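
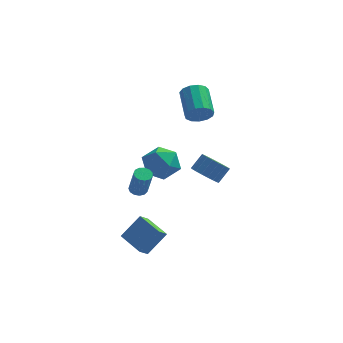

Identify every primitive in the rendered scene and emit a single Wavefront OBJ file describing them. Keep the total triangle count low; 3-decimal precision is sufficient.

v 0.536 2.301 2.123
v 1.004 2.649 1.491
v 0.713 4.447 2.266
v 0.244 4.099 2.897
v 0.546 2.642 1.333
v 0.255 4.441 2.108
v 0.084 2.528 1.426
v -0.207 4.326 2.201
v -0.234 2.341 1.741
v -0.525 4.139 2.516
v -0.308 2.141 2.176
v -0.599 3.94 2.951
v -0.114 1.992 2.594
v -0.405 3.791 3.369
v 0.286 1.941 2.863
v -0.005 3.74 3.638
v 0.766 2.004 2.896
v 0.474 3.803 3.671
v 1.172 2.162 2.684
v 0.881 3.96 3.459
v 1.376 2.363 2.294
v 1.085 4.162 3.069
v 1.314 2.545 1.849
v 1.022 4.343 2.624
v -2.924 -0.551 -2.225
v -2.401 -0.661 -2.355
v -2.093 -1.159 -0.706
v -2.616 -1.049 -0.575
v -2.408 -0.364 -2.264
v -2.1 -0.863 -0.615
v -2.579 -0.127 -2.161
v -2.271 -0.626 -0.512
v -2.859 -0.025 -2.078
v -2.551 -0.523 -0.429
v -3.16 -0.089 -2.041
v -2.852 -0.588 -0.392
v -3.386 -0.3 -2.063
v -3.078 -0.799 -0.414
v -3.465 -0.591 -2.136
v -3.157 -1.089 -0.487
v -3.373 -0.869 -2.237
v -3.065 -1.367 -0.588
v -3.138 -1.046 -2.334
v -2.83 -1.544 -0.685
v -2.835 -1.066 -2.397
v -2.527 -1.564 -0.748
v -2.56 -0.922 -2.405
v -2.252 -1.42 -0.756
v 0.834 0.2 -1.591
v 1.522 -0.41 -1.734
v 2.154 0.111 -0.912
v 1.466 0.72 -0.769
v 1.614 -0.104 -1.997
v 2.245 0.416 -1.175
v 1.551 0.262 -2.181
v 2.182 0.782 -1.359
v 1.346 0.615 -2.247
v 1.978 1.136 -1.425
v 1.04 0.886 -2.184
v 1.671 1.407 -1.362
v 0.693 1.022 -2.003
v 1.325 1.542 -1.181
v 0.374 0.994 -1.74
v 1.006 1.514 -0.918
v 0.146 0.809 -1.448
v 0.778 1.33 -0.626
v 0.055 0.504 -1.185
v 0.686 1.024 -0.363
v 0.118 0.138 -1.001
v 0.749 0.658 -0.179
v 0.322 -0.216 -0.935
v 0.954 0.305 -0.113
v 0.629 -0.487 -0.998
v 1.26 0.034 -0.176
v 0.975 -0.622 -1.179
v 1.607 -0.102 -0.357
v 1.294 -0.594 -1.442
v 1.926 -0.074 -0.62
v -2.103 2.282 -1.734
v -0.896 2.209 -1.415
v -2.364 0.351 -1.185
v -1.157 0.278 -0.866
v -1.941 0.981 -0.191
v -1.78 2.175 -0.53
v -1.48 0.385 -2.07
v -1.319 1.579 -2.409
v -0.511 1.037 -1.622
v -0.795 1.405 -0.461
v -2.465 1.155 -2.139
v -2.749 1.523 -0.978
v -2.345 -4.471 -4.757
v -2.777 -4.961 -4.168
v -3.394 -3.181 -4.452
v -3.826 -3.671 -3.863
v -1.294 -3.909 -3.517
v -1.726 -4.399 -2.928
v -2.343 -2.619 -3.212
v -2.775 -3.109 -2.623
f 2 1 5
f 2 5 3
f 3 5 6
f 3 6 4
f 5 1 7
f 5 7 6
f 6 7 8
f 6 8 4
f 7 1 9
f 7 9 8
f 8 9 10
f 8 10 4
f 9 1 11
f 9 11 10
f 10 11 12
f 10 12 4
f 11 1 13
f 11 13 12
f 12 13 14
f 12 14 4
f 13 1 15
f 13 15 14
f 14 15 16
f 14 16 4
f 15 1 17
f 15 17 16
f 16 17 18
f 16 18 4
f 17 1 19
f 17 19 18
f 18 19 20
f 18 20 4
f 19 1 21
f 19 21 20
f 20 21 22
f 20 22 4
f 21 1 23
f 21 23 22
f 22 23 24
f 22 24 4
f 23 1 2
f 23 2 24
f 24 2 3
f 24 3 4
f 26 25 29
f 26 29 27
f 27 29 30
f 27 30 28
f 29 25 31
f 29 31 30
f 30 31 32
f 30 32 28
f 31 25 33
f 31 33 32
f 32 33 34
f 32 34 28
f 33 25 35
f 33 35 34
f 34 35 36
f 34 36 28
f 35 25 37
f 35 37 36
f 36 37 38
f 36 38 28
f 37 25 39
f 37 39 38
f 38 39 40
f 38 40 28
f 39 25 41
f 39 41 40
f 40 41 42
f 40 42 28
f 41 25 43
f 41 43 42
f 42 43 44
f 42 44 28
f 43 25 45
f 43 45 44
f 44 45 46
f 44 46 28
f 45 25 47
f 45 47 46
f 46 47 48
f 46 48 28
f 47 25 26
f 47 26 48
f 48 26 27
f 48 27 28
f 50 49 53
f 50 53 51
f 51 53 54
f 51 54 52
f 53 49 55
f 53 55 54
f 54 55 56
f 54 56 52
f 55 49 57
f 55 57 56
f 56 57 58
f 56 58 52
f 57 49 59
f 57 59 58
f 58 59 60
f 58 60 52
f 59 49 61
f 59 61 60
f 60 61 62
f 60 62 52
f 61 49 63
f 61 63 62
f 62 63 64
f 62 64 52
f 63 49 65
f 63 65 64
f 64 65 66
f 64 66 52
f 65 49 67
f 65 67 66
f 66 67 68
f 66 68 52
f 67 49 69
f 67 69 68
f 68 69 70
f 68 70 52
f 69 49 71
f 69 71 70
f 70 71 72
f 70 72 52
f 71 49 73
f 71 73 72
f 72 73 74
f 72 74 52
f 73 49 75
f 73 75 74
f 74 75 76
f 74 76 52
f 75 49 77
f 75 77 76
f 76 77 78
f 76 78 52
f 77 49 50
f 77 50 78
f 78 50 51
f 78 51 52
f 79 90 84
f 79 84 80
f 79 80 86
f 79 86 89
f 79 89 90
f 80 84 88
f 84 90 83
f 90 89 81
f 89 86 85
f 86 80 87
f 82 88 83
f 82 83 81
f 82 81 85
f 82 85 87
f 82 87 88
f 83 88 84
f 81 83 90
f 85 81 89
f 87 85 86
f 88 87 80
f 92 94 91
f 95 92 91
f 91 94 93
f 93 95 91
f 92 98 94
f 96 92 95
f 96 98 92
f 94 98 93
f 97 95 93
f 93 98 97
f 97 96 95
f 98 96 97



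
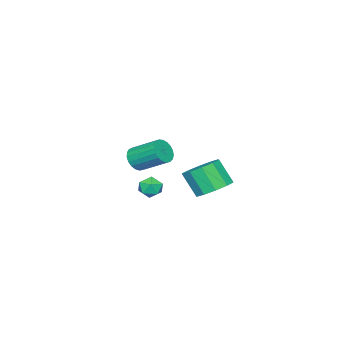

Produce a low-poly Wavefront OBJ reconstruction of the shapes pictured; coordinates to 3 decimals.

v 0.964 1.025 1.56
v 1.233 0.695 0.947
v -0.153 0.685 1.253
v 0.116 0.355 0.64
v 0.266 0.071 1.313
v 0.957 0.28 1.503
v 0.123 1.1 0.697
v 0.814 1.309 0.887
v 0.713 0.741 0.413
v 0.802 0.105 0.794
v 0.278 1.275 1.406
v 0.367 0.639 1.787
v -3.628 -3.246 0.435
v -2.843 -3.039 0.266
v -3.066 -1.386 1.256
v -3.852 -1.594 1.425
v -3.012 -2.902 -0.002
v -3.235 -1.249 0.989
v -3.288 -2.824 -0.194
v -3.511 -1.171 0.797
v -3.623 -2.819 -0.277
v -3.846 -1.166 0.714
v -3.959 -2.888 -0.237
v -4.182 -1.235 0.754
v -4.238 -3.019 -0.081
v -4.461 -1.367 0.909
v -4.411 -3.19 0.164
v -4.634 -1.537 1.155
v -4.449 -3.37 0.456
v -4.672 -1.717 1.447
v -4.345 -3.529 0.744
v -4.568 -1.876 1.735
v -4.117 -3.639 0.979
v -4.34 -1.986 1.97
v -3.805 -3.681 1.119
v -4.028 -2.028 2.11
v -3.462 -3.648 1.142
v -3.685 -1.995 2.133
v -3.148 -3.546 1.042
v -3.371 -1.893 2.033
v -2.917 -3.391 0.837
v -3.14 -1.739 1.828
v -2.809 -3.212 0.562
v -3.032 -1.559 1.553
v -0.115 4.22 1.707
v 0.967 4.318 1.796
v 0.937 3.417 3.142
v -0.145 3.32 3.053
v 0.683 4.829 2.132
v 0.654 3.928 3.478
v 0.095 5.107 2.305
v 0.065 4.206 3.651
v -0.574 5.047 2.25
v -0.604 4.146 3.596
v -1.067 4.671 1.987
v -1.097 3.77 3.333
v -1.197 4.123 1.618
v -1.227 3.222 2.964
v -0.914 3.612 1.282
v -0.943 2.711 2.628
v -0.325 3.334 1.109
v -0.355 2.433 2.455
v 0.344 3.394 1.164
v 0.314 2.493 2.51
v 0.837 3.77 1.427
v 0.807 2.869 2.773
f 1 12 6
f 1 6 2
f 1 2 8
f 1 8 11
f 1 11 12
f 2 6 10
f 6 12 5
f 12 11 3
f 11 8 7
f 8 2 9
f 4 10 5
f 4 5 3
f 4 3 7
f 4 7 9
f 4 9 10
f 5 10 6
f 3 5 12
f 7 3 11
f 9 7 8
f 10 9 2
f 14 13 17
f 14 17 15
f 15 17 18
f 15 18 16
f 17 13 19
f 17 19 18
f 18 19 20
f 18 20 16
f 19 13 21
f 19 21 20
f 20 21 22
f 20 22 16
f 21 13 23
f 21 23 22
f 22 23 24
f 22 24 16
f 23 13 25
f 23 25 24
f 24 25 26
f 24 26 16
f 25 13 27
f 25 27 26
f 26 27 28
f 26 28 16
f 27 13 29
f 27 29 28
f 28 29 30
f 28 30 16
f 29 13 31
f 29 31 30
f 30 31 32
f 30 32 16
f 31 13 33
f 31 33 32
f 32 33 34
f 32 34 16
f 33 13 35
f 33 35 34
f 34 35 36
f 34 36 16
f 35 13 37
f 35 37 36
f 36 37 38
f 36 38 16
f 37 13 39
f 37 39 38
f 38 39 40
f 38 40 16
f 39 13 41
f 39 41 40
f 40 41 42
f 40 42 16
f 41 13 43
f 41 43 42
f 42 43 44
f 42 44 16
f 43 13 14
f 43 14 44
f 44 14 15
f 44 15 16
f 46 45 49
f 46 49 47
f 47 49 50
f 47 50 48
f 49 45 51
f 49 51 50
f 50 51 52
f 50 52 48
f 51 45 53
f 51 53 52
f 52 53 54
f 52 54 48
f 53 45 55
f 53 55 54
f 54 55 56
f 54 56 48
f 55 45 57
f 55 57 56
f 56 57 58
f 56 58 48
f 57 45 59
f 57 59 58
f 58 59 60
f 58 60 48
f 59 45 61
f 59 61 60
f 60 61 62
f 60 62 48
f 61 45 63
f 61 63 62
f 62 63 64
f 62 64 48
f 63 45 65
f 63 65 64
f 64 65 66
f 64 66 48
f 65 45 46
f 65 46 66
f 66 46 47
f 66 47 48



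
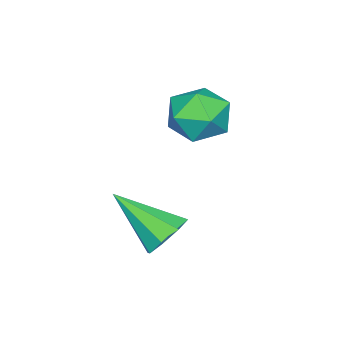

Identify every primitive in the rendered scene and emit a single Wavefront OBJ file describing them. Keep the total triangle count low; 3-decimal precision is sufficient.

v -2.124 -1.187 1.095
v -1.601 -0.71 1.929
v -0.759 -2.29 0.871
v -0.236 -1.813 1.705
v -1.13 -2.415 1.892
v -1.973 -1.733 2.031
v -0.387 -1.267 0.769
v -1.23 -0.585 0.908
v -0.528 -0.759 1.727
v -0.987 -1.469 2.421
v -1.373 -1.531 0.379
v -1.832 -2.241 1.073
v 1.87 -0.827 -1.711
v 2.68 -0.948 -1.941
v 1.97 -2.553 -0.449
v 2.624 -0.568 -1.416
v 2.127 -0.339 -1.064
v 1.48 -0.396 -1.09
v 1.061 -0.706 -1.481
v 1.116 -1.086 -2.005
v 1.613 -1.315 -2.358
v 2.261 -1.258 -2.331
f 1 12 6
f 1 6 2
f 1 2 8
f 1 8 11
f 1 11 12
f 2 6 10
f 6 12 5
f 12 11 3
f 11 8 7
f 8 2 9
f 4 10 5
f 4 5 3
f 4 3 7
f 4 7 9
f 4 9 10
f 5 10 6
f 3 5 12
f 7 3 11
f 9 7 8
f 10 9 2
f 14 13 16
f 14 16 15
f 16 13 17
f 16 17 15
f 17 13 18
f 17 18 15
f 18 13 19
f 18 19 15
f 19 13 20
f 19 20 15
f 20 13 21
f 20 21 15
f 21 13 22
f 21 22 15
f 22 13 14
f 22 14 15



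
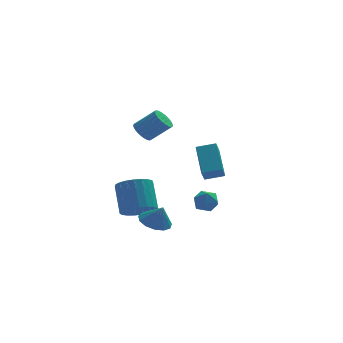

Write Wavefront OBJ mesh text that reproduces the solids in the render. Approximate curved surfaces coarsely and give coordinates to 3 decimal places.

v 1.148 -1.466 -2.078
v 1.554 -2.03 -2.32
v 0.326 -2.23 -1.68
v 0.732 -2.794 -1.922
v 0.964 -2.392 -1.351
v 1.472 -1.919 -1.597
v 0.408 -2.341 -2.403
v 0.916 -1.868 -2.649
v 1.097 -2.57 -2.521
v 1.441 -2.602 -1.871
v 0.439 -1.658 -2.129
v 0.783 -1.69 -1.479
v -1.602 -2.085 -3.236
v -0.759 -2.036 -3.515
v -1.238 -2.375 -2.184
v -0.879 -1.579 -3.347
v -1.228 -1.282 -3.144
v -1.697 -1.241 -2.97
v -2.135 -1.467 -2.88
v -2.405 -1.89 -2.903
v -2.419 -2.374 -3.032
v -2.174 -2.767 -3.226
v -1.748 -2.943 -3.422
v -1.275 -2.846 -3.56
v -0.906 -2.508 -3.594
v 1.612 2.157 -2.326
v 1.374 1.732 -1.678
v 1.614 3.946 -1.151
v 1.377 3.521 -0.503
v 2.663 1.979 -2.057
v 2.426 1.554 -1.409
v 2.666 3.768 -0.882
v 2.428 3.343 -0.234
v -1.862 1.823 -4.243
v -1.194 2.43 -4.695
v -1.289 3.643 -3.21
v -1.958 3.037 -2.757
v -1.559 2.579 -4.84
v -1.654 3.792 -3.355
v -1.977 2.597 -4.882
v -2.072 3.81 -3.397
v -2.374 2.481 -4.813
v -2.469 3.695 -3.328
v -2.684 2.252 -4.645
v -2.779 3.465 -3.16
v -2.851 1.948 -4.408
v -2.946 3.162 -2.923
v -2.847 1.623 -4.142
v -2.942 2.837 -2.657
v -2.673 1.333 -3.894
v -2.768 2.546 -2.409
v -2.359 1.127 -3.705
v -2.454 2.34 -2.22
v -1.959 1.042 -3.61
v -2.054 2.255 -2.125
v -1.542 1.092 -3.624
v -1.638 2.305 -2.139
v -1.181 1.268 -3.745
v -1.276 2.481 -2.26
v -0.937 1.54 -3.952
v -1.032 2.754 -2.467
v -0.854 1.862 -4.209
v -0.949 3.075 -2.724
v -0.944 2.176 -4.472
v -1.04 3.39 -2.987
v -1.942 -0.147 2.152
v -1.522 -0.295 1.652
v -0.478 -0.561 2.608
v -0.898 -0.413 3.108
v -1.48 -0.022 1.683
v -0.437 -0.287 2.639
v -1.519 0.231 1.795
v -0.475 -0.035 2.751
v -1.631 0.417 1.969
v -0.587 0.151 2.925
v -1.796 0.506 2.175
v -0.752 0.241 3.131
v -1.987 0.483 2.376
v -0.943 0.217 3.332
v -2.17 0.35 2.539
v -1.126 0.084 3.495
v -2.313 0.131 2.635
v -1.27 -0.135 3.591
v -2.393 -0.136 2.648
v -1.349 -0.401 3.603
v -2.394 -0.404 2.574
v -1.35 -0.67 3.53
v -2.317 -0.629 2.428
v -1.273 -0.894 3.384
v -2.175 -0.77 2.234
v -1.132 -1.035 3.19
v -1.993 -0.803 2.026
v -0.95 -1.069 2.982
v -1.802 -0.723 1.84
v -0.759 -0.989 2.795
v -1.635 -0.543 1.707
v -0.592 -0.809 2.663
f 1 12 6
f 1 6 2
f 1 2 8
f 1 8 11
f 1 11 12
f 2 6 10
f 6 12 5
f 12 11 3
f 11 8 7
f 8 2 9
f 4 10 5
f 4 5 3
f 4 3 7
f 4 7 9
f 4 9 10
f 5 10 6
f 3 5 12
f 7 3 11
f 9 7 8
f 10 9 2
f 14 13 16
f 14 16 15
f 16 13 17
f 16 17 15
f 17 13 18
f 17 18 15
f 18 13 19
f 18 19 15
f 19 13 20
f 19 20 15
f 20 13 21
f 20 21 15
f 21 13 22
f 21 22 15
f 22 13 23
f 22 23 15
f 23 13 24
f 23 24 15
f 24 13 25
f 24 25 15
f 25 13 14
f 25 14 15
f 27 29 26
f 30 27 26
f 26 29 28
f 28 30 26
f 27 33 29
f 31 27 30
f 31 33 27
f 29 33 28
f 32 30 28
f 28 33 32
f 32 31 30
f 33 31 32
f 35 34 38
f 35 38 36
f 36 38 39
f 36 39 37
f 38 34 40
f 38 40 39
f 39 40 41
f 39 41 37
f 40 34 42
f 40 42 41
f 41 42 43
f 41 43 37
f 42 34 44
f 42 44 43
f 43 44 45
f 43 45 37
f 44 34 46
f 44 46 45
f 45 46 47
f 45 47 37
f 46 34 48
f 46 48 47
f 47 48 49
f 47 49 37
f 48 34 50
f 48 50 49
f 49 50 51
f 49 51 37
f 50 34 52
f 50 52 51
f 51 52 53
f 51 53 37
f 52 34 54
f 52 54 53
f 53 54 55
f 53 55 37
f 54 34 56
f 54 56 55
f 55 56 57
f 55 57 37
f 56 34 58
f 56 58 57
f 57 58 59
f 57 59 37
f 58 34 60
f 58 60 59
f 59 60 61
f 59 61 37
f 60 34 62
f 60 62 61
f 61 62 63
f 61 63 37
f 62 34 64
f 62 64 63
f 63 64 65
f 63 65 37
f 64 34 35
f 64 35 65
f 65 35 36
f 65 36 37
f 67 66 70
f 67 70 68
f 68 70 71
f 68 71 69
f 70 66 72
f 70 72 71
f 71 72 73
f 71 73 69
f 72 66 74
f 72 74 73
f 73 74 75
f 73 75 69
f 74 66 76
f 74 76 75
f 75 76 77
f 75 77 69
f 76 66 78
f 76 78 77
f 77 78 79
f 77 79 69
f 78 66 80
f 78 80 79
f 79 80 81
f 79 81 69
f 80 66 82
f 80 82 81
f 81 82 83
f 81 83 69
f 82 66 84
f 82 84 83
f 83 84 85
f 83 85 69
f 84 66 86
f 84 86 85
f 85 86 87
f 85 87 69
f 86 66 88
f 86 88 87
f 87 88 89
f 87 89 69
f 88 66 90
f 88 90 89
f 89 90 91
f 89 91 69
f 90 66 92
f 90 92 91
f 91 92 93
f 91 93 69
f 92 66 94
f 92 94 93
f 93 94 95
f 93 95 69
f 94 66 96
f 94 96 95
f 95 96 97
f 95 97 69
f 96 66 67
f 96 67 97
f 97 67 68
f 97 68 69



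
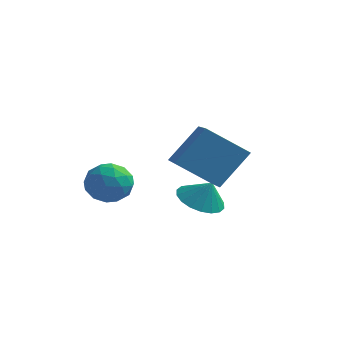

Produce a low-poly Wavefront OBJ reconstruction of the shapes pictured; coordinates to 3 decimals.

v -0.743 2.105 -1.412
v 0.072 1.981 -1.843
v -0.277 2.095 -0.528
v 0.041 2.393 -1.822
v -0.145 2.748 -1.719
v -0.45 2.976 -1.556
v -0.813 3.031 -1.365
v -1.162 2.903 -1.183
v -1.428 2.617 -1.046
v -1.558 2.229 -0.982
v -1.527 1.817 -1.003
v -1.34 1.462 -1.106
v -1.035 1.234 -1.269
v -0.673 1.179 -1.46
v -0.324 1.307 -1.642
v -0.058 1.593 -1.779
v 1.083 -0.043 0.262
v -0.295 -0.646 1.339
v 0.119 1.297 -0.22
v -1.259 0.694 0.857
v 1.739 0.926 1.643
v 0.361 0.323 2.72
v 0.775 2.266 1.161
v -0.603 1.663 2.238
v -3.211 0.73 -0.079
v -2.727 0.457 -0.819
v -3.533 -0.697 0.239
v -3.049 -0.97 -0.501
v -2.612 -0.607 0.228
v -2.413 0.275 0.032
v -3.847 -0.515 -0.612
v -3.648 0.367 -0.808
v -3.121 -0.313 -1.149
v -2.357 -0.37 -0.629
v -3.903 0.13 0.049
v -3.139 0.073 0.569
v -2.941 0.719 -0.477
v -3.319 -0.959 -0.103
v -3.062 -0.745 0.326
v -2.778 -0.906 -0.109
v -2.756 0.612 0.024
v -2.472 0.451 -0.411
v -2.404 -0.174 0.204
v -3.788 -0.691 -0.169
v -3.504 -0.852 -0.604
v -3.482 0.666 -0.471
v -3.198 0.505 -0.906
v -3.856 -0.066 -0.784
v -2.888 0.106 -1.105
v -3.077 -0.733 -0.919
v -3.546 -0.466 -0.984
v -3.429 0.053 -1.099
v -2.439 0.072 -0.8
v -2.628 -0.767 -0.613
v -2.371 -0.553 -0.184
v -2.254 -0.034 -0.3
v -2.67 -0.38 -0.994
v -3.632 0.527 0.033
v -3.821 -0.312 0.22
v -4.006 -0.206 -0.28
v -3.889 0.313 -0.396
v -3.183 0.493 0.339
v -3.372 -0.346 0.525
v -2.831 -0.293 0.519
v -2.714 0.226 0.404
v -3.59 0.14 0.414
f 2 1 4
f 2 4 3
f 4 1 5
f 4 5 3
f 5 1 6
f 5 6 3
f 6 1 7
f 6 7 3
f 7 1 8
f 7 8 3
f 8 1 9
f 8 9 3
f 9 1 10
f 9 10 3
f 10 1 11
f 10 11 3
f 11 1 12
f 11 12 3
f 12 1 13
f 12 13 3
f 13 1 14
f 13 14 3
f 14 1 15
f 14 15 3
f 15 1 16
f 15 16 3
f 16 1 2
f 16 2 3
f 18 20 17
f 21 18 17
f 17 20 19
f 19 21 17
f 18 24 20
f 22 18 21
f 22 24 18
f 20 24 19
f 23 21 19
f 19 24 23
f 23 22 21
f 24 22 23
f 25 62 41
f 62 36 65
f 41 65 30
f 62 65 41
f 25 41 37
f 41 30 42
f 37 42 26
f 41 42 37
f 25 37 46
f 37 26 47
f 46 47 32
f 37 47 46
f 25 46 58
f 46 32 61
f 58 61 35
f 46 61 58
f 25 58 62
f 58 35 66
f 62 66 36
f 58 66 62
f 26 42 53
f 42 30 56
f 53 56 34
f 42 56 53
f 30 65 43
f 65 36 64
f 43 64 29
f 65 64 43
f 36 66 63
f 66 35 59
f 63 59 27
f 66 59 63
f 35 61 60
f 61 32 48
f 60 48 31
f 61 48 60
f 32 47 52
f 47 26 49
f 52 49 33
f 47 49 52
f 28 54 40
f 54 34 55
f 40 55 29
f 54 55 40
f 28 40 38
f 40 29 39
f 38 39 27
f 40 39 38
f 28 38 45
f 38 27 44
f 45 44 31
f 38 44 45
f 28 45 50
f 45 31 51
f 50 51 33
f 45 51 50
f 28 50 54
f 50 33 57
f 54 57 34
f 50 57 54
f 29 55 43
f 55 34 56
f 43 56 30
f 55 56 43
f 27 39 63
f 39 29 64
f 63 64 36
f 39 64 63
f 31 44 60
f 44 27 59
f 60 59 35
f 44 59 60
f 33 51 52
f 51 31 48
f 52 48 32
f 51 48 52
f 34 57 53
f 57 33 49
f 53 49 26
f 57 49 53



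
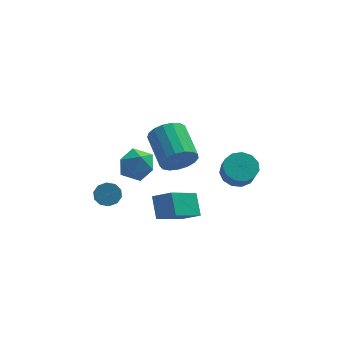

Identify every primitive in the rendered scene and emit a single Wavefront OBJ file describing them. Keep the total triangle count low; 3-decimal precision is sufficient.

v 3.779 2.156 -2.988
v 4.622 2.005 -3.188
v 4.725 1.393 -2.292
v 3.881 1.544 -2.092
v 4.616 2.414 -2.908
v 4.719 1.802 -2.012
v 4.344 2.741 -2.653
v 4.447 2.129 -1.757
v 3.892 2.883 -2.505
v 3.995 2.27 -1.609
v 3.405 2.793 -2.51
v 3.507 2.181 -1.614
v 3.036 2.502 -2.667
v 3.138 1.889 -1.771
v 2.903 2.1 -2.926
v 3.005 1.488 -2.03
v 3.048 1.717 -3.205
v 3.15 1.104 -2.309
v 3.425 1.473 -3.414
v 3.527 0.86 -2.518
v 3.914 1.445 -3.489
v 4.017 0.833 -2.593
v 4.361 1.644 -3.405
v 4.463 1.032 -2.509
v 1.054 2.91 -2.606
v 1.698 2.791 -1.877
v 1.21 4.631 -1.145
v 0.566 4.75 -1.874
v 1.95 2.993 -2.217
v 1.462 4.833 -1.485
v 1.996 3.176 -2.646
v 1.508 5.016 -1.915
v 1.827 3.298 -3.066
v 1.339 5.138 -2.335
v 1.481 3.331 -3.381
v 0.993 5.172 -2.649
v 1.037 3.268 -3.518
v 0.549 5.108 -2.786
v 0.597 3.122 -3.446
v 0.108 4.963 -2.714
v 0.261 2.928 -3.182
v -0.227 4.769 -2.45
v 0.108 2.73 -2.785
v -0.381 4.571 -2.053
v 0.171 2.573 -2.348
v -0.317 4.413 -1.616
v 0.436 2.493 -1.97
v -0.052 4.333 -1.238
v 0.843 2.508 -1.737
v 0.355 4.349 -1.005
v 1.299 2.616 -1.704
v 0.811 4.456 -0.972
v 0.61 -0.965 -3.39
v 0.473 -0.031 -2.511
v -0.261 -0.6 -3.914
v -0.398 0.334 -3.035
v 1.878 0.346 -4.585
v 1.741 1.28 -3.706
v 1.007 0.711 -5.109
v 0.87 1.645 -4.23
v -0.983 -0.466 0.53
v -0.435 -1.03 1.057
v -1.905 -1.65 0.223
v -1.357 -2.214 0.75
v -1.876 -1.538 1.162
v -1.307 -0.806 1.352
v -1.033 -1.874 -0.072
v -0.464 -1.142 0.118
v -0.466 -1.899 0.685
v -0.987 -1.692 1.448
v -1.353 -0.988 -0.168
v -1.874 -0.781 0.595
v -2.516 -0.94 -1.723
v -2.17 -0.59 -1.314
v -2.157 -1.591 -0.469
v -2.504 -1.94 -0.877
v -2.552 -0.528 -1.234
v -2.539 -1.528 -0.389
v -2.921 -0.623 -1.341
v -2.908 -1.623 -0.496
v -3.135 -0.839 -1.594
v -3.122 -1.84 -0.749
v -3.113 -1.094 -1.896
v -3.1 -2.094 -1.051
v -2.863 -1.289 -2.131
v -2.85 -2.29 -1.286
v -2.481 -1.352 -2.211
v -2.468 -2.352 -1.366
v -2.112 -1.257 -2.104
v -2.099 -2.257 -1.259
v -1.898 -1.04 -1.851
v -1.885 -2.041 -1.006
v -1.92 -0.786 -1.549
v -1.907 -1.786 -0.704
f 2 1 5
f 2 5 3
f 3 5 6
f 3 6 4
f 5 1 7
f 5 7 6
f 6 7 8
f 6 8 4
f 7 1 9
f 7 9 8
f 8 9 10
f 8 10 4
f 9 1 11
f 9 11 10
f 10 11 12
f 10 12 4
f 11 1 13
f 11 13 12
f 12 13 14
f 12 14 4
f 13 1 15
f 13 15 14
f 14 15 16
f 14 16 4
f 15 1 17
f 15 17 16
f 16 17 18
f 16 18 4
f 17 1 19
f 17 19 18
f 18 19 20
f 18 20 4
f 19 1 21
f 19 21 20
f 20 21 22
f 20 22 4
f 21 1 23
f 21 23 22
f 22 23 24
f 22 24 4
f 23 1 2
f 23 2 24
f 24 2 3
f 24 3 4
f 26 25 29
f 26 29 27
f 27 29 30
f 27 30 28
f 29 25 31
f 29 31 30
f 30 31 32
f 30 32 28
f 31 25 33
f 31 33 32
f 32 33 34
f 32 34 28
f 33 25 35
f 33 35 34
f 34 35 36
f 34 36 28
f 35 25 37
f 35 37 36
f 36 37 38
f 36 38 28
f 37 25 39
f 37 39 38
f 38 39 40
f 38 40 28
f 39 25 41
f 39 41 40
f 40 41 42
f 40 42 28
f 41 25 43
f 41 43 42
f 42 43 44
f 42 44 28
f 43 25 45
f 43 45 44
f 44 45 46
f 44 46 28
f 45 25 47
f 45 47 46
f 46 47 48
f 46 48 28
f 47 25 49
f 47 49 48
f 48 49 50
f 48 50 28
f 49 25 51
f 49 51 50
f 50 51 52
f 50 52 28
f 51 25 26
f 51 26 52
f 52 26 27
f 52 27 28
f 54 56 53
f 57 54 53
f 53 56 55
f 55 57 53
f 54 60 56
f 58 54 57
f 58 60 54
f 56 60 55
f 59 57 55
f 55 60 59
f 59 58 57
f 60 58 59
f 61 72 66
f 61 66 62
f 61 62 68
f 61 68 71
f 61 71 72
f 62 66 70
f 66 72 65
f 72 71 63
f 71 68 67
f 68 62 69
f 64 70 65
f 64 65 63
f 64 63 67
f 64 67 69
f 64 69 70
f 65 70 66
f 63 65 72
f 67 63 71
f 69 67 68
f 70 69 62
f 74 73 77
f 74 77 75
f 75 77 78
f 75 78 76
f 77 73 79
f 77 79 78
f 78 79 80
f 78 80 76
f 79 73 81
f 79 81 80
f 80 81 82
f 80 82 76
f 81 73 83
f 81 83 82
f 82 83 84
f 82 84 76
f 83 73 85
f 83 85 84
f 84 85 86
f 84 86 76
f 85 73 87
f 85 87 86
f 86 87 88
f 86 88 76
f 87 73 89
f 87 89 88
f 88 89 90
f 88 90 76
f 89 73 91
f 89 91 90
f 90 91 92
f 90 92 76
f 91 73 93
f 91 93 92
f 92 93 94
f 92 94 76
f 93 73 74
f 93 74 94
f 94 74 75
f 94 75 76



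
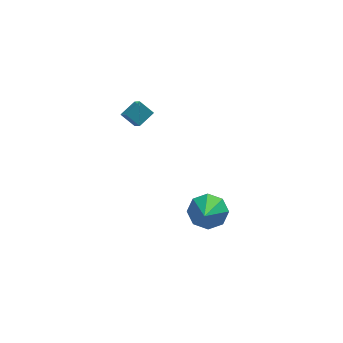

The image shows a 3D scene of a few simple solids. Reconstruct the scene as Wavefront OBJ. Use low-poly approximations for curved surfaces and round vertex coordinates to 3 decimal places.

v 3.613 -3.19 -2.558
v 4.302 -2.906 -1.985
v 3.287 -4.57 -1.482
v 3.664 -2.62 -1.812
v 2.997 -2.669 -2.075
v 2.69 -3.022 -2.622
v 2.923 -3.474 -3.131
v 3.561 -3.759 -3.304
v 4.228 -3.711 -3.041
v 4.535 -3.358 -2.494
v 0.538 -1.696 2.516
v 0.705 -2.361 3.115
v -0.046 -1.351 3.061
v 0.121 -2.016 3.66
v 1.199 -1.184 2.9
v 1.366 -1.849 3.499
v 0.615 -0.839 3.445
v 0.782 -1.504 4.044
f 2 1 4
f 2 4 3
f 4 1 5
f 4 5 3
f 5 1 6
f 5 6 3
f 6 1 7
f 6 7 3
f 7 1 8
f 7 8 3
f 8 1 9
f 8 9 3
f 9 1 10
f 9 10 3
f 10 1 2
f 10 2 3
f 12 14 11
f 15 12 11
f 11 14 13
f 13 15 11
f 12 18 14
f 16 12 15
f 16 18 12
f 14 18 13
f 17 15 13
f 13 18 17
f 17 16 15
f 18 16 17



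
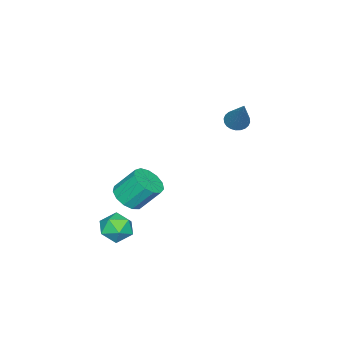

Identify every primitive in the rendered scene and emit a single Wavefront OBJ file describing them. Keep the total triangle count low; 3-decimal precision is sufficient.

v -3.029 -0.703 2.637
v -2.732 -0.346 2.274
v -2.011 0.203 4.363
v -2.919 -0.219 2.318
v -3.123 -0.167 2.41
v -3.313 -0.195 2.537
v -3.459 -0.301 2.679
v -3.54 -0.469 2.815
v -3.544 -0.672 2.924
v -3.469 -0.879 2.989
v -3.327 -1.06 3
v -3.14 -1.187 2.956
v -2.936 -1.24 2.863
v -2.746 -1.211 2.736
v -2.599 -1.105 2.594
v -2.518 -0.938 2.458
v -2.515 -0.735 2.35
v -2.59 -0.527 2.285
v 1.662 -3.295 -2.198
v 2.317 -2.797 -2.456
v 2.543 -4.363 -2.024
v 3.198 -3.865 -2.282
v 2.812 -3.712 -1.526
v 2.268 -3.052 -1.634
v 2.592 -4.108 -2.846
v 2.048 -3.448 -2.954
v 2.892 -3.299 -2.857
v 3.028 -3.055 -2.041
v 1.832 -4.105 -2.439
v 1.968 -3.861 -1.623
v 1.155 -3.785 -1.066
v 1.711 -3.21 -1.322
v 1.342 -2.34 -0.17
v 0.785 -2.915 0.086
v 1.301 -3.103 -1.534
v 0.932 -2.233 -0.382
v 0.845 -3.213 -1.597
v 0.476 -2.343 -0.446
v 0.487 -3.504 -1.492
v 0.118 -2.634 -0.34
v 0.341 -3.885 -1.251
v -0.028 -3.014 -0.1
v 0.454 -4.234 -0.952
v 0.084 -3.363 0.2
v 0.788 -4.44 -0.688
v 0.419 -3.57 0.463
v 1.239 -4.439 -0.545
v 0.87 -3.568 0.607
v 1.663 -4.23 -0.567
v 1.294 -3.359 0.585
v 1.926 -3.88 -0.747
v 1.557 -3.009 0.405
v 1.944 -3.5 -1.029
v 1.574 -2.629 0.123
f 2 1 4
f 2 4 3
f 4 1 5
f 4 5 3
f 5 1 6
f 5 6 3
f 6 1 7
f 6 7 3
f 7 1 8
f 7 8 3
f 8 1 9
f 8 9 3
f 9 1 10
f 9 10 3
f 10 1 11
f 10 11 3
f 11 1 12
f 11 12 3
f 12 1 13
f 12 13 3
f 13 1 14
f 13 14 3
f 14 1 15
f 14 15 3
f 15 1 16
f 15 16 3
f 16 1 17
f 16 17 3
f 17 1 18
f 17 18 3
f 18 1 2
f 18 2 3
f 19 30 24
f 19 24 20
f 19 20 26
f 19 26 29
f 19 29 30
f 20 24 28
f 24 30 23
f 30 29 21
f 29 26 25
f 26 20 27
f 22 28 23
f 22 23 21
f 22 21 25
f 22 25 27
f 22 27 28
f 23 28 24
f 21 23 30
f 25 21 29
f 27 25 26
f 28 27 20
f 32 31 35
f 32 35 33
f 33 35 36
f 33 36 34
f 35 31 37
f 35 37 36
f 36 37 38
f 36 38 34
f 37 31 39
f 37 39 38
f 38 39 40
f 38 40 34
f 39 31 41
f 39 41 40
f 40 41 42
f 40 42 34
f 41 31 43
f 41 43 42
f 42 43 44
f 42 44 34
f 43 31 45
f 43 45 44
f 44 45 46
f 44 46 34
f 45 31 47
f 45 47 46
f 46 47 48
f 46 48 34
f 47 31 49
f 47 49 48
f 48 49 50
f 48 50 34
f 49 31 51
f 49 51 50
f 50 51 52
f 50 52 34
f 51 31 53
f 51 53 52
f 52 53 54
f 52 54 34
f 53 31 32
f 53 32 54
f 54 32 33
f 54 33 34



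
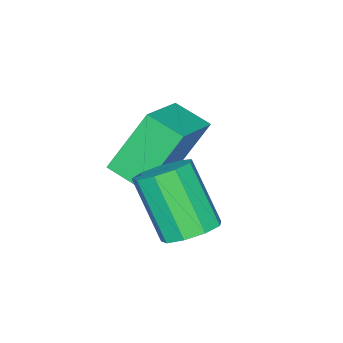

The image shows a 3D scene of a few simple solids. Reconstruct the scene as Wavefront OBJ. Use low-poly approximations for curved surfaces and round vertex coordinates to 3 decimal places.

v 1.539 0.356 1.391
v 0.895 0.752 2.629
v 1.438 1.105 1.099
v 0.794 1.501 2.337
v 2.746 0.719 1.903
v 2.102 1.115 3.141
v 2.645 1.468 1.611
v 2.001 1.864 2.849
v 2.963 2.85 1.387
v 3.515 2.758 1.395
v 3.37 1.978 2.56
v 2.817 2.07 2.553
v 3.432 3.074 1.596
v 3.287 2.293 2.761
v 3.129 3.285 1.699
v 2.984 2.504 2.864
v 2.749 3.292 1.657
v 2.603 2.512 2.822
v 2.468 3.093 1.488
v 2.323 2.313 2.654
v 2.419 2.78 1.273
v 2.274 2 2.438
v 2.624 2.5 1.111
v 2.479 1.72 2.276
v 2.988 2.384 1.078
v 2.842 1.603 2.243
v 3.34 2.486 1.19
v 3.194 1.705 2.356
f 2 4 1
f 5 2 1
f 1 4 3
f 3 5 1
f 2 8 4
f 6 2 5
f 6 8 2
f 4 8 3
f 7 5 3
f 3 8 7
f 7 6 5
f 8 6 7
f 10 9 13
f 10 13 11
f 11 13 14
f 11 14 12
f 13 9 15
f 13 15 14
f 14 15 16
f 14 16 12
f 15 9 17
f 15 17 16
f 16 17 18
f 16 18 12
f 17 9 19
f 17 19 18
f 18 19 20
f 18 20 12
f 19 9 21
f 19 21 20
f 20 21 22
f 20 22 12
f 21 9 23
f 21 23 22
f 22 23 24
f 22 24 12
f 23 9 25
f 23 25 24
f 24 25 26
f 24 26 12
f 25 9 27
f 25 27 26
f 26 27 28
f 26 28 12
f 27 9 10
f 27 10 28
f 28 10 11
f 28 11 12



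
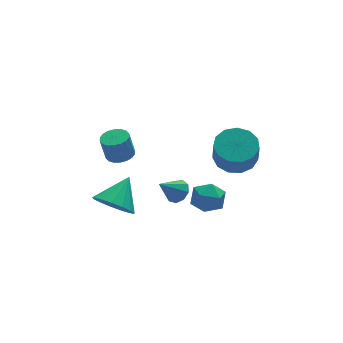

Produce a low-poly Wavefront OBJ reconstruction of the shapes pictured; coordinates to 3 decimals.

v 2.186 -1.672 -0.214
v 3.213 -1.714 -0.06
v 3.002 -2.269 1.207
v 1.974 -2.228 1.054
v 3.038 -1.191 0.139
v 2.826 -1.747 1.407
v 2.591 -0.822 0.226
v 2.38 -1.377 1.494
v 2.016 -0.722 0.174
v 1.805 -1.278 1.442
v 1.495 -0.925 -0.002
v 1.283 -1.48 1.266
v 1.193 -1.364 -0.244
v 0.981 -1.919 1.023
v 1.206 -1.902 -0.478
v 0.995 -2.457 0.79
v 1.53 -2.366 -0.627
v 1.319 -2.922 0.641
v 2.063 -2.611 -0.645
v 1.851 -3.166 0.622
v 2.634 -2.557 -0.527
v 2.423 -3.112 0.741
v 3.063 -2.223 -0.309
v 2.852 -2.778 0.959
v 0.869 -1.79 -1.776
v 1.332 -2.567 -1.788
v -0.352 -2.513 -2.132
v 0.111 -3.29 -2.144
v -0.036 -2.863 -1.361
v 0.719 -2.416 -1.14
v 0.261 -2.664 -2.78
v 1.016 -2.217 -2.559
v 0.956 -3.107 -2.408
v 0.773 -3.23 -1.531
v 0.207 -1.85 -2.389
v 0.024 -1.973 -1.512
v -3.445 -1.984 1.872
v -2.909 -2.348 1.998
v -3.139 -2.28 3.174
v -3.675 -1.916 3.048
v -2.804 -2.074 2.003
v -3.034 -2.006 3.178
v -2.826 -1.782 1.982
v -3.056 -1.714 3.157
v -2.971 -1.53 1.939
v -3.201 -1.462 3.114
v -3.209 -1.368 1.883
v -3.439 -1.3 3.058
v -3.494 -1.328 1.824
v -3.725 -1.26 3
v -3.77 -1.418 1.776
v -4 -1.35 2.952
v -3.981 -1.62 1.746
v -4.211 -1.552 2.922
v -4.086 -1.894 1.742
v -4.316 -1.826 2.917
v -4.064 -2.186 1.763
v -4.294 -2.118 2.938
v -3.919 -2.438 1.806
v -4.149 -2.37 2.981
v -3.681 -2.6 1.862
v -3.911 -2.532 3.037
v -3.395 -2.64 1.92
v -3.626 -2.572 3.096
v -3.12 -2.55 1.968
v -3.35 -2.482 3.144
v -0.57 -1.506 -1.992
v -0.234 -2.018 -1.746
v -1.53 -1.674 -1.028
v -0.101 -1.636 -1.547
v -0.187 -1.193 -1.555
v -0.452 -0.896 -1.768
v -0.773 -0.885 -2.086
v -0.999 -1.164 -2.359
v -1.024 -1.604 -2.461
v -0.837 -1.997 -2.343
v -0.525 -2.161 -2.061
v -3.199 -0.235 -3.182
v -2.745 0.244 -4.024
v -2.101 0.595 -2.118
v -3.12 0.565 -3.888
v -3.513 0.703 -3.59
v -3.834 0.626 -3.199
v -4.01 0.352 -2.804
v -4 -0.057 -2.495
v -3.806 -0.507 -2.344
v -3.474 -0.894 -2.385
v -3.078 -1.13 -2.609
v -2.71 -1.162 -2.964
v -2.455 -0.981 -3.369
v -2.369 -0.629 -3.731
v -2.474 -0.187 -3.968
f 2 1 5
f 2 5 3
f 3 5 6
f 3 6 4
f 5 1 7
f 5 7 6
f 6 7 8
f 6 8 4
f 7 1 9
f 7 9 8
f 8 9 10
f 8 10 4
f 9 1 11
f 9 11 10
f 10 11 12
f 10 12 4
f 11 1 13
f 11 13 12
f 12 13 14
f 12 14 4
f 13 1 15
f 13 15 14
f 14 15 16
f 14 16 4
f 15 1 17
f 15 17 16
f 16 17 18
f 16 18 4
f 17 1 19
f 17 19 18
f 18 19 20
f 18 20 4
f 19 1 21
f 19 21 20
f 20 21 22
f 20 22 4
f 21 1 23
f 21 23 22
f 22 23 24
f 22 24 4
f 23 1 2
f 23 2 24
f 24 2 3
f 24 3 4
f 25 36 30
f 25 30 26
f 25 26 32
f 25 32 35
f 25 35 36
f 26 30 34
f 30 36 29
f 36 35 27
f 35 32 31
f 32 26 33
f 28 34 29
f 28 29 27
f 28 27 31
f 28 31 33
f 28 33 34
f 29 34 30
f 27 29 36
f 31 27 35
f 33 31 32
f 34 33 26
f 38 37 41
f 38 41 39
f 39 41 42
f 39 42 40
f 41 37 43
f 41 43 42
f 42 43 44
f 42 44 40
f 43 37 45
f 43 45 44
f 44 45 46
f 44 46 40
f 45 37 47
f 45 47 46
f 46 47 48
f 46 48 40
f 47 37 49
f 47 49 48
f 48 49 50
f 48 50 40
f 49 37 51
f 49 51 50
f 50 51 52
f 50 52 40
f 51 37 53
f 51 53 52
f 52 53 54
f 52 54 40
f 53 37 55
f 53 55 54
f 54 55 56
f 54 56 40
f 55 37 57
f 55 57 56
f 56 57 58
f 56 58 40
f 57 37 59
f 57 59 58
f 58 59 60
f 58 60 40
f 59 37 61
f 59 61 60
f 60 61 62
f 60 62 40
f 61 37 63
f 61 63 62
f 62 63 64
f 62 64 40
f 63 37 65
f 63 65 64
f 64 65 66
f 64 66 40
f 65 37 38
f 65 38 66
f 66 38 39
f 66 39 40
f 68 67 70
f 68 70 69
f 70 67 71
f 70 71 69
f 71 67 72
f 71 72 69
f 72 67 73
f 72 73 69
f 73 67 74
f 73 74 69
f 74 67 75
f 74 75 69
f 75 67 76
f 75 76 69
f 76 67 77
f 76 77 69
f 77 67 68
f 77 68 69
f 79 78 81
f 79 81 80
f 81 78 82
f 81 82 80
f 82 78 83
f 82 83 80
f 83 78 84
f 83 84 80
f 84 78 85
f 84 85 80
f 85 78 86
f 85 86 80
f 86 78 87
f 86 87 80
f 87 78 88
f 87 88 80
f 88 78 89
f 88 89 80
f 89 78 90
f 89 90 80
f 90 78 91
f 90 91 80
f 91 78 92
f 91 92 80
f 92 78 79
f 92 79 80



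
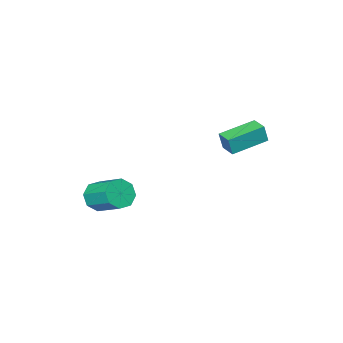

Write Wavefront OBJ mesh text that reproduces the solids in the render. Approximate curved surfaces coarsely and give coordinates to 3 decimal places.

v -3.533 1.928 0.718
v -3.324 1.865 1.643
v -3.306 2.779 0.725
v -3.097 2.715 1.65
v -1.783 1.465 0.29
v -1.574 1.401 1.215
v -1.556 2.315 0.297
v -1.347 2.252 1.222
v 3.119 -1.336 -2.165
v 3.491 -0.971 -2.811
v 3.453 0.501 -2.001
v 3.081 0.136 -1.355
v 2.858 -0.961 -2.858
v 2.819 0.51 -2.048
v 2.377 -1.171 -2.499
v 2.339 0.3 -1.689
v 2.332 -1.478 -1.944
v 2.293 -0.006 -1.135
v 2.747 -1.701 -1.519
v 2.709 -0.229 -0.709
v 3.381 -1.71 -1.472
v 3.342 -0.239 -0.662
v 3.861 -1.5 -1.831
v 3.823 -0.029 -1.021
v 3.907 -1.194 -2.385
v 3.868 0.278 -1.576
f 2 4 1
f 5 2 1
f 1 4 3
f 3 5 1
f 2 8 4
f 6 2 5
f 6 8 2
f 4 8 3
f 7 5 3
f 3 8 7
f 7 6 5
f 8 6 7
f 10 9 13
f 10 13 11
f 11 13 14
f 11 14 12
f 13 9 15
f 13 15 14
f 14 15 16
f 14 16 12
f 15 9 17
f 15 17 16
f 16 17 18
f 16 18 12
f 17 9 19
f 17 19 18
f 18 19 20
f 18 20 12
f 19 9 21
f 19 21 20
f 20 21 22
f 20 22 12
f 21 9 23
f 21 23 22
f 22 23 24
f 22 24 12
f 23 9 25
f 23 25 24
f 24 25 26
f 24 26 12
f 25 9 10
f 25 10 26
f 26 10 11
f 26 11 12



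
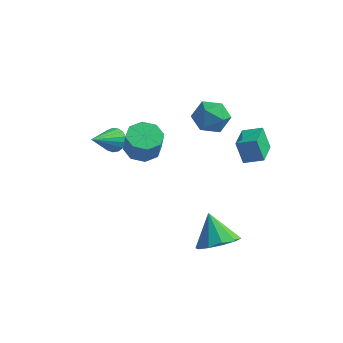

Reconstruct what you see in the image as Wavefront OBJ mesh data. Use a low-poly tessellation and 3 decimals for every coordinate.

v 0.798 1.638 1.563
v 1.595 1.175 1.401
v 0.045 0.325 1.619
v 0.842 -0.138 1.457
v 0.715 0.303 2.272
v 1.18 1.114 2.238
v 0.46 0.386 0.782
v 0.925 1.197 0.748
v 1.386 0.401 0.918
v 1.543 0.349 1.839
v 0.097 1.151 1.181
v 0.254 1.099 2.102
v -1.212 -2.025 0.904
v -0.793 -2.696 0.653
v -0.549 -2.967 1.786
v -0.968 -2.295 2.036
v -0.424 -2.181 0.696
v -0.179 -2.452 1.829
v -0.516 -1.574 0.861
v -0.272 -1.845 1.994
v -1.016 -1.232 1.051
v -0.772 -1.502 2.184
v -1.631 -1.353 1.154
v -1.387 -1.624 2.287
v -2.001 -1.868 1.111
v -1.756 -2.139 2.244
v -1.908 -2.475 0.946
v -1.664 -2.746 2.079
v -1.408 -2.818 0.756
v -1.164 -3.088 1.889
v -3.211 -0.606 -0.381
v -2.825 -0.98 -0.729
v -3.649 -1.974 0.601
v -2.644 -0.876 -0.504
v -2.593 -0.71 -0.252
v -2.684 -0.521 -0.029
v -2.896 -0.351 0.114
v -3.18 -0.24 0.142
v -3.471 -0.212 0.051
v -3.703 -0.275 -0.139
v -3.822 -0.414 -0.385
v -3.801 -0.596 -0.63
v -3.645 -0.781 -0.818
v -3.39 -0.926 -0.906
v -3.094 -0.998 -0.874
v 2.586 -2.664 -3.776
v 3.413 -2.8 -3.195
v 1.834 -1.976 -2.544
v 3.464 -2.239 -3.478
v 3.179 -1.841 -3.875
v 2.668 -1.756 -4.234
v 2.126 -2.019 -4.418
v 1.759 -2.528 -4.357
v 1.708 -3.09 -4.075
v 1.993 -3.488 -3.678
v 2.504 -3.572 -3.319
v 3.047 -3.31 -3.135
v 2.521 0.292 -0.73
v 2.092 0.433 0.35
v 2.299 1.659 -0.996
v 1.87 1.8 0.083
v 3.41 0.5 -0.403
v 2.981 0.641 0.676
v 3.188 1.867 -0.67
v 2.759 2.008 0.41
f 1 12 6
f 1 6 2
f 1 2 8
f 1 8 11
f 1 11 12
f 2 6 10
f 6 12 5
f 12 11 3
f 11 8 7
f 8 2 9
f 4 10 5
f 4 5 3
f 4 3 7
f 4 7 9
f 4 9 10
f 5 10 6
f 3 5 12
f 7 3 11
f 9 7 8
f 10 9 2
f 14 13 17
f 14 17 15
f 15 17 18
f 15 18 16
f 17 13 19
f 17 19 18
f 18 19 20
f 18 20 16
f 19 13 21
f 19 21 20
f 20 21 22
f 20 22 16
f 21 13 23
f 21 23 22
f 22 23 24
f 22 24 16
f 23 13 25
f 23 25 24
f 24 25 26
f 24 26 16
f 25 13 27
f 25 27 26
f 26 27 28
f 26 28 16
f 27 13 29
f 27 29 28
f 28 29 30
f 28 30 16
f 29 13 14
f 29 14 30
f 30 14 15
f 30 15 16
f 32 31 34
f 32 34 33
f 34 31 35
f 34 35 33
f 35 31 36
f 35 36 33
f 36 31 37
f 36 37 33
f 37 31 38
f 37 38 33
f 38 31 39
f 38 39 33
f 39 31 40
f 39 40 33
f 40 31 41
f 40 41 33
f 41 31 42
f 41 42 33
f 42 31 43
f 42 43 33
f 43 31 44
f 43 44 33
f 44 31 45
f 44 45 33
f 45 31 32
f 45 32 33
f 47 46 49
f 47 49 48
f 49 46 50
f 49 50 48
f 50 46 51
f 50 51 48
f 51 46 52
f 51 52 48
f 52 46 53
f 52 53 48
f 53 46 54
f 53 54 48
f 54 46 55
f 54 55 48
f 55 46 56
f 55 56 48
f 56 46 57
f 56 57 48
f 57 46 47
f 57 47 48
f 59 61 58
f 62 59 58
f 58 61 60
f 60 62 58
f 59 65 61
f 63 59 62
f 63 65 59
f 61 65 60
f 64 62 60
f 60 65 64
f 64 63 62
f 65 63 64



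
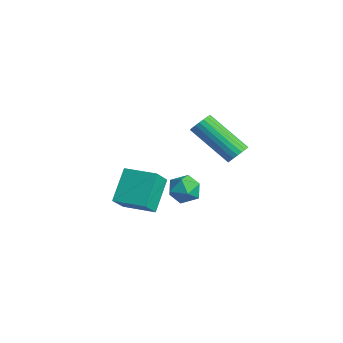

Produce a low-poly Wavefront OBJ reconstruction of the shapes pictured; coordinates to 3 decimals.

v 2.818 0.834 1.046
v 3.162 0.428 1.138
v 1.725 -0.48 2.487
v 1.382 -0.074 2.394
v 3.219 0.575 1.298
v 1.782 -0.333 2.647
v 3.207 0.766 1.414
v 1.77 -0.142 2.763
v 3.128 0.97 1.467
v 1.691 0.062 2.816
v 2.995 1.15 1.446
v 1.558 0.242 2.795
v 2.832 1.275 1.357
v 1.395 0.367 2.706
v 2.666 1.324 1.213
v 1.229 0.416 2.562
v 2.527 1.288 1.041
v 1.09 0.381 2.39
v 2.438 1.174 0.869
v 1.001 0.266 2.218
v 2.415 1.001 0.728
v 0.978 0.093 2.077
v 2.461 0.799 0.642
v 1.025 -0.109 1.991
v 2.57 0.603 0.625
v 1.133 -0.305 1.974
v 2.721 0.447 0.682
v 1.284 -0.461 2.031
v 2.889 0.358 0.801
v 1.452 -0.55 2.15
v 3.045 0.351 0.962
v 1.608 -0.557 2.311
v -2.079 -1.765 -3.87
v -1.567 -2.504 -3.016
v -2.844 -0.83 -2.604
v -2.332 -1.569 -1.749
v -0.888 -0.871 -3.811
v -0.376 -1.61 -2.956
v -1.653 0.064 -2.544
v -1.141 -0.675 -1.69
v 2.81 -0.885 -0.268
v 3.432 -1.232 -0.492
v 2.388 -1.928 0.172
v 3.01 -2.275 -0.052
v 3.038 -1.782 0.508
v 3.299 -1.138 0.236
v 2.521 -2.022 -0.556
v 2.782 -1.378 -0.828
v 3.253 -1.934 -0.67
v 3.573 -1.786 -0.012
v 2.247 -1.374 -0.308
v 2.567 -1.226 0.35
f 2 1 5
f 2 5 3
f 3 5 6
f 3 6 4
f 5 1 7
f 5 7 6
f 6 7 8
f 6 8 4
f 7 1 9
f 7 9 8
f 8 9 10
f 8 10 4
f 9 1 11
f 9 11 10
f 10 11 12
f 10 12 4
f 11 1 13
f 11 13 12
f 12 13 14
f 12 14 4
f 13 1 15
f 13 15 14
f 14 15 16
f 14 16 4
f 15 1 17
f 15 17 16
f 16 17 18
f 16 18 4
f 17 1 19
f 17 19 18
f 18 19 20
f 18 20 4
f 19 1 21
f 19 21 20
f 20 21 22
f 20 22 4
f 21 1 23
f 21 23 22
f 22 23 24
f 22 24 4
f 23 1 25
f 23 25 24
f 24 25 26
f 24 26 4
f 25 1 27
f 25 27 26
f 26 27 28
f 26 28 4
f 27 1 29
f 27 29 28
f 28 29 30
f 28 30 4
f 29 1 31
f 29 31 30
f 30 31 32
f 30 32 4
f 31 1 2
f 31 2 32
f 32 2 3
f 32 3 4
f 34 36 33
f 37 34 33
f 33 36 35
f 35 37 33
f 34 40 36
f 38 34 37
f 38 40 34
f 36 40 35
f 39 37 35
f 35 40 39
f 39 38 37
f 40 38 39
f 41 52 46
f 41 46 42
f 41 42 48
f 41 48 51
f 41 51 52
f 42 46 50
f 46 52 45
f 52 51 43
f 51 48 47
f 48 42 49
f 44 50 45
f 44 45 43
f 44 43 47
f 44 47 49
f 44 49 50
f 45 50 46
f 43 45 52
f 47 43 51
f 49 47 48
f 50 49 42



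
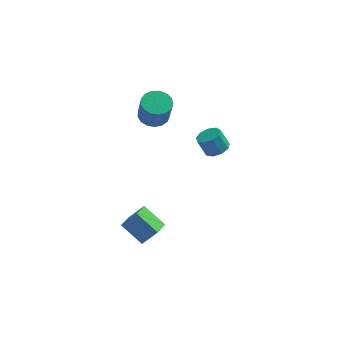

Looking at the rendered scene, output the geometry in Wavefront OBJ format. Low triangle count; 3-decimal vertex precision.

v 4.232 0.257 0.847
v 4.922 0.454 1.152
v 4.398 0.581 2.257
v 3.708 0.383 1.953
v 4.667 0.89 0.981
v 4.143 1.017 2.086
v 4.208 1.03 0.747
v 3.684 1.156 1.853
v 3.76 0.808 0.56
v 3.236 0.934 1.666
v 3.533 0.327 0.508
v 3.009 0.454 1.614
v 3.633 -0.186 0.614
v 3.109 -0.059 1.72
v 4.014 -0.492 0.829
v 3.49 -0.365 1.935
v 4.496 -0.448 1.053
v 3.972 -0.321 2.159
v 4.855 -0.074 1.18
v 4.331 0.053 2.286
v 0.523 1.755 2.431
v 1.056 1.062 2.114
v 1.29 0.492 3.752
v 0.757 1.185 4.069
v 1.345 1.393 2.188
v 1.578 0.823 3.826
v 1.445 1.807 2.318
v 1.678 1.237 3.956
v 1.334 2.209 2.473
v 1.567 1.639 4.111
v 1.037 2.507 2.619
v 1.271 1.937 4.257
v 0.623 2.633 2.722
v 0.856 2.063 4.36
v 0.186 2.557 2.758
v 0.419 1.987 4.396
v -0.174 2.298 2.72
v 0.059 1.728 4.357
v -0.374 1.915 2.615
v -0.141 1.345 4.253
v -0.369 1.495 2.468
v -0.135 0.925 4.106
v -0.159 1.134 2.312
v 0.075 0.564 3.95
v 0.207 0.916 2.184
v 0.441 0.346 3.822
v 0.646 0.89 2.112
v 0.879 0.32 3.75
v -1.082 -2.621 -3.777
v -0.198 -2.544 -2.733
v -0.73 -1.484 -4.159
v 0.154 -1.407 -3.115
v 0.146 -3.333 -4.765
v 1.03 -3.256 -3.721
v 0.498 -2.196 -5.147
v 1.382 -2.119 -4.103
f 2 1 5
f 2 5 3
f 3 5 6
f 3 6 4
f 5 1 7
f 5 7 6
f 6 7 8
f 6 8 4
f 7 1 9
f 7 9 8
f 8 9 10
f 8 10 4
f 9 1 11
f 9 11 10
f 10 11 12
f 10 12 4
f 11 1 13
f 11 13 12
f 12 13 14
f 12 14 4
f 13 1 15
f 13 15 14
f 14 15 16
f 14 16 4
f 15 1 17
f 15 17 16
f 16 17 18
f 16 18 4
f 17 1 19
f 17 19 18
f 18 19 20
f 18 20 4
f 19 1 2
f 19 2 20
f 20 2 3
f 20 3 4
f 22 21 25
f 22 25 23
f 23 25 26
f 23 26 24
f 25 21 27
f 25 27 26
f 26 27 28
f 26 28 24
f 27 21 29
f 27 29 28
f 28 29 30
f 28 30 24
f 29 21 31
f 29 31 30
f 30 31 32
f 30 32 24
f 31 21 33
f 31 33 32
f 32 33 34
f 32 34 24
f 33 21 35
f 33 35 34
f 34 35 36
f 34 36 24
f 35 21 37
f 35 37 36
f 36 37 38
f 36 38 24
f 37 21 39
f 37 39 38
f 38 39 40
f 38 40 24
f 39 21 41
f 39 41 40
f 40 41 42
f 40 42 24
f 41 21 43
f 41 43 42
f 42 43 44
f 42 44 24
f 43 21 45
f 43 45 44
f 44 45 46
f 44 46 24
f 45 21 47
f 45 47 46
f 46 47 48
f 46 48 24
f 47 21 22
f 47 22 48
f 48 22 23
f 48 23 24
f 50 52 49
f 53 50 49
f 49 52 51
f 51 53 49
f 50 56 52
f 54 50 53
f 54 56 50
f 52 56 51
f 55 53 51
f 51 56 55
f 55 54 53
f 56 54 55



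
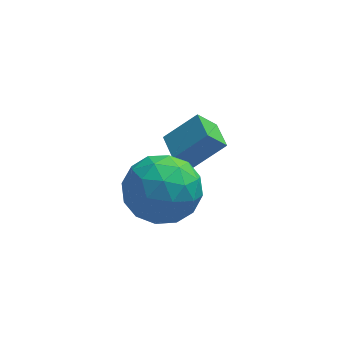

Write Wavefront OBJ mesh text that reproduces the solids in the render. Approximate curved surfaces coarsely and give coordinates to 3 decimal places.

v -0.545 1.851 -3.18
v 0.34 2.032 -2.437
v -0.75 2.664 -3.136
v 0.136 2.846 -2.393
v -0.036 2.014 -3.827
v 0.85 2.196 -3.084
v -0.24 2.828 -3.783
v 0.645 3.009 -3.04
v -1.615 0.448 -1.907
v -0.731 0.823 -2.309
v -1.069 -1.123 -2.171
v -0.185 -0.748 -2.573
v -0.381 -0.643 -1.556
v -0.718 0.329 -1.393
v -1.082 -0.629 -3.087
v -1.419 0.343 -2.924
v -0.401 0.158 -3.038
v 0.032 0.149 -2.092
v -1.832 -0.449 -2.388
v -1.399 -0.458 -1.442
v -1.221 0.774 -2.085
v -0.579 -1.074 -2.395
v -0.694 -1.011 -1.798
v -0.174 -0.791 -2.034
v -1.213 0.483 -1.546
v -0.694 0.703 -1.782
v -0.488 -0.158 -1.34
v -1.106 -1.003 -2.698
v -0.587 -0.783 -2.934
v -1.626 0.491 -2.446
v -1.106 0.711 -2.682
v -1.312 -0.142 -3.14
v -0.508 0.603 -2.749
v -0.187 -0.321 -2.905
v -0.714 -0.25 -3.207
v -0.912 0.32 -3.111
v -0.253 0.598 -2.193
v 0.068 -0.326 -2.349
v -0.047 -0.264 -1.751
v -0.245 0.307 -1.655
v -0.059 0.207 -2.622
v -1.868 0.026 -2.131
v -1.547 -0.898 -2.287
v -1.555 -0.607 -2.825
v -1.753 -0.036 -2.729
v -1.613 0.021 -1.575
v -1.292 -0.903 -1.731
v -0.888 -0.62 -1.369
v -1.086 -0.05 -1.273
v -1.741 -0.507 -1.858
f 2 4 1
f 5 2 1
f 1 4 3
f 3 5 1
f 2 8 4
f 6 2 5
f 6 8 2
f 4 8 3
f 7 5 3
f 3 8 7
f 7 6 5
f 8 6 7
f 9 46 25
f 46 20 49
f 25 49 14
f 46 49 25
f 9 25 21
f 25 14 26
f 21 26 10
f 25 26 21
f 9 21 30
f 21 10 31
f 30 31 16
f 21 31 30
f 9 30 42
f 30 16 45
f 42 45 19
f 30 45 42
f 9 42 46
f 42 19 50
f 46 50 20
f 42 50 46
f 10 26 37
f 26 14 40
f 37 40 18
f 26 40 37
f 14 49 27
f 49 20 48
f 27 48 13
f 49 48 27
f 20 50 47
f 50 19 43
f 47 43 11
f 50 43 47
f 19 45 44
f 45 16 32
f 44 32 15
f 45 32 44
f 16 31 36
f 31 10 33
f 36 33 17
f 31 33 36
f 12 38 24
f 38 18 39
f 24 39 13
f 38 39 24
f 12 24 22
f 24 13 23
f 22 23 11
f 24 23 22
f 12 22 29
f 22 11 28
f 29 28 15
f 22 28 29
f 12 29 34
f 29 15 35
f 34 35 17
f 29 35 34
f 12 34 38
f 34 17 41
f 38 41 18
f 34 41 38
f 13 39 27
f 39 18 40
f 27 40 14
f 39 40 27
f 11 23 47
f 23 13 48
f 47 48 20
f 23 48 47
f 15 28 44
f 28 11 43
f 44 43 19
f 28 43 44
f 17 35 36
f 35 15 32
f 36 32 16
f 35 32 36
f 18 41 37
f 41 17 33
f 37 33 10
f 41 33 37



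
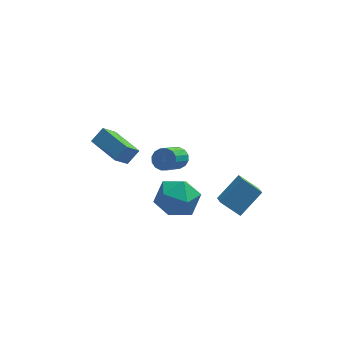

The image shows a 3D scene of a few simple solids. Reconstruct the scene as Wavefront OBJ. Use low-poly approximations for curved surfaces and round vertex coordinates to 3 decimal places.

v -0.84 -0.422 -3.469
v -0.116 0.421 -3.828
v 0.616 -1.341 -2.692
v 1.34 -0.498 -3.051
v 0.561 -0.279 -2.21
v -0.338 0.289 -2.69
v 0.838 -1.209 -3.83
v -0.061 -0.641 -4.31
v 0.921 -0.066 -4.051
v 0.75 0.509 -3.05
v -0.25 -1.429 -3.47
v -0.421 -0.854 -2.469
v -2.602 -1.344 0.868
v -2.044 -1.014 1.448
v -3.55 -0.002 1.018
v -2.992 0.328 1.598
v -2.008 -0.828 0.002
v -1.45 -0.498 0.582
v -2.956 0.514 0.152
v -2.398 0.844 0.732
v 0.408 1.393 -2.09
v 0.946 1.321 -1.835
v 0.25 0.175 -0.694
v -0.288 0.247 -0.95
v 0.814 1.555 -1.68
v 0.119 0.41 -0.539
v 0.573 1.746 -1.635
v -0.122 0.601 -0.494
v 0.288 1.843 -1.712
v -0.407 0.697 -0.571
v 0.035 1.818 -1.89
v -0.66 0.673 -0.749
v -0.118 1.68 -2.122
v -0.813 0.534 -0.982
v -0.13 1.465 -2.346
v -0.826 0.319 -1.205
v 0.001 1.23 -2.501
v -0.694 0.085 -1.36
v 0.242 1.039 -2.546
v -0.453 -0.106 -1.405
v 0.527 0.943 -2.469
v -0.168 -0.203 -1.328
v 0.78 0.967 -2.291
v 0.085 -0.178 -1.15
v 0.933 1.106 -2.058
v 0.238 -0.04 -0.918
v 2.974 -1.798 -3.496
v 2.111 -1.333 -2.857
v 2.962 -0.812 -4.231
v 2.099 -0.347 -3.593
v 4.041 -1.093 -2.567
v 3.178 -0.628 -1.929
v 4.029 -0.107 -3.303
v 3.166 0.358 -2.664
f 1 12 6
f 1 6 2
f 1 2 8
f 1 8 11
f 1 11 12
f 2 6 10
f 6 12 5
f 12 11 3
f 11 8 7
f 8 2 9
f 4 10 5
f 4 5 3
f 4 3 7
f 4 7 9
f 4 9 10
f 5 10 6
f 3 5 12
f 7 3 11
f 9 7 8
f 10 9 2
f 14 16 13
f 17 14 13
f 13 16 15
f 15 17 13
f 14 20 16
f 18 14 17
f 18 20 14
f 16 20 15
f 19 17 15
f 15 20 19
f 19 18 17
f 20 18 19
f 22 21 25
f 22 25 23
f 23 25 26
f 23 26 24
f 25 21 27
f 25 27 26
f 26 27 28
f 26 28 24
f 27 21 29
f 27 29 28
f 28 29 30
f 28 30 24
f 29 21 31
f 29 31 30
f 30 31 32
f 30 32 24
f 31 21 33
f 31 33 32
f 32 33 34
f 32 34 24
f 33 21 35
f 33 35 34
f 34 35 36
f 34 36 24
f 35 21 37
f 35 37 36
f 36 37 38
f 36 38 24
f 37 21 39
f 37 39 38
f 38 39 40
f 38 40 24
f 39 21 41
f 39 41 40
f 40 41 42
f 40 42 24
f 41 21 43
f 41 43 42
f 42 43 44
f 42 44 24
f 43 21 45
f 43 45 44
f 44 45 46
f 44 46 24
f 45 21 22
f 45 22 46
f 46 22 23
f 46 23 24
f 48 50 47
f 51 48 47
f 47 50 49
f 49 51 47
f 48 54 50
f 52 48 51
f 52 54 48
f 50 54 49
f 53 51 49
f 49 54 53
f 53 52 51
f 54 52 53



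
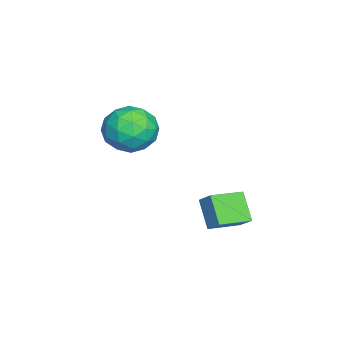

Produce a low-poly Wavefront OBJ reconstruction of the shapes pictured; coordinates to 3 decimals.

v -0.24 2.575 -2.833
v -1.059 2.098 -1.831
v -1.186 3.641 -3.099
v -2.005 3.164 -2.096
v 0.165 3.076 -2.264
v -0.654 2.599 -1.261
v -0.781 4.142 -2.529
v -1.6 3.665 -1.527
v -4.16 -0.03 0.013
v -3.254 -0.407 -0.656
v -4.346 -1.793 0.756
v -3.44 -2.17 0.087
v -3.243 -1.414 0.982
v -3.128 -0.324 0.522
v -4.472 -1.876 -0.422
v -4.357 -0.786 -0.882
v -3.447 -1.549 -0.925
v -2.687 -1.263 -0.057
v -4.913 -0.937 0.157
v -4.153 -0.651 1.025
v -3.691 -0.064 -0.387
v -3.909 -2.136 0.487
v -3.794 -1.691 1.013
v -3.261 -1.914 0.62
v -3.617 -0.015 0.306
v -3.084 -0.237 -0.088
v -3.078 -0.828 0.875
v -4.516 -1.963 0.188
v -3.983 -2.185 -0.206
v -4.339 -0.286 -0.52
v -3.806 -0.509 -0.913
v -4.522 -1.372 -0.775
v -3.271 -0.957 -0.938
v -3.381 -1.993 -0.501
v -3.987 -1.82 -0.801
v -3.92 -1.179 -1.071
v -2.825 -0.789 -0.428
v -2.934 -1.825 0.009
v -2.818 -1.38 0.535
v -2.751 -0.74 0.265
v -2.938 -1.459 -0.586
v -4.666 -0.375 0.091
v -4.775 -1.411 0.528
v -4.849 -1.46 -0.165
v -4.782 -0.82 -0.435
v -4.219 -0.207 0.601
v -4.329 -1.243 1.038
v -3.68 -1.021 1.171
v -3.613 -0.38 0.901
v -4.662 -0.741 0.686
f 2 4 1
f 5 2 1
f 1 4 3
f 3 5 1
f 2 8 4
f 6 2 5
f 6 8 2
f 4 8 3
f 7 5 3
f 3 8 7
f 7 6 5
f 8 6 7
f 9 46 25
f 46 20 49
f 25 49 14
f 46 49 25
f 9 25 21
f 25 14 26
f 21 26 10
f 25 26 21
f 9 21 30
f 21 10 31
f 30 31 16
f 21 31 30
f 9 30 42
f 30 16 45
f 42 45 19
f 30 45 42
f 9 42 46
f 42 19 50
f 46 50 20
f 42 50 46
f 10 26 37
f 26 14 40
f 37 40 18
f 26 40 37
f 14 49 27
f 49 20 48
f 27 48 13
f 49 48 27
f 20 50 47
f 50 19 43
f 47 43 11
f 50 43 47
f 19 45 44
f 45 16 32
f 44 32 15
f 45 32 44
f 16 31 36
f 31 10 33
f 36 33 17
f 31 33 36
f 12 38 24
f 38 18 39
f 24 39 13
f 38 39 24
f 12 24 22
f 24 13 23
f 22 23 11
f 24 23 22
f 12 22 29
f 22 11 28
f 29 28 15
f 22 28 29
f 12 29 34
f 29 15 35
f 34 35 17
f 29 35 34
f 12 34 38
f 34 17 41
f 38 41 18
f 34 41 38
f 13 39 27
f 39 18 40
f 27 40 14
f 39 40 27
f 11 23 47
f 23 13 48
f 47 48 20
f 23 48 47
f 15 28 44
f 28 11 43
f 44 43 19
f 28 43 44
f 17 35 36
f 35 15 32
f 36 32 16
f 35 32 36
f 18 41 37
f 41 17 33
f 37 33 10
f 41 33 37



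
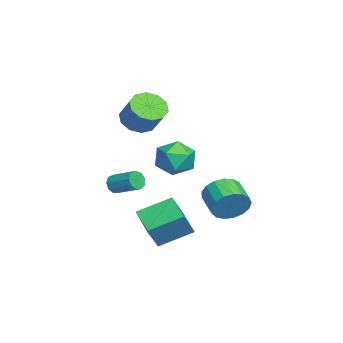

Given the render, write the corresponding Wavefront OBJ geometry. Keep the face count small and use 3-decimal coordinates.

v -4.31 -2.802 -3.868
v -3.87 -2.834 -4.331
v -3.089 -1.549 -3.675
v -3.53 -1.518 -3.212
v -4.198 -2.571 -4.454
v -3.417 -1.287 -3.798
v -4.579 -2.417 -4.303
v -3.798 -1.133 -3.647
v -4.834 -2.443 -3.948
v -4.053 -1.159 -3.292
v -4.844 -2.637 -3.556
v -4.064 -1.353 -2.9
v -4.605 -2.909 -3.31
v -3.824 -1.624 -2.654
v -4.227 -3.13 -3.324
v -3.447 -1.845 -2.669
v -3.889 -3.198 -3.594
v -3.108 -1.914 -2.938
v -3.748 -3.081 -3.991
v -2.967 -1.797 -3.335
v 0.923 -0.628 -4.603
v 0.488 1.149 -3.745
v 2.396 0.05 -5.26
v 1.961 1.827 -4.402
v 1.779 -1.107 -3.178
v 1.344 0.67 -2.32
v 3.252 -0.429 -3.835
v 2.817 1.348 -2.977
v -3.46 -1.432 1.27
v -2.581 -1.82 0.799
v -1.621 -1.176 2.059
v -2.5 -0.788 2.53
v -2.685 -1.21 0.566
v -1.725 -0.566 1.826
v -3.085 -0.684 0.602
v -2.125 -0.041 1.863
v -3.628 -0.444 0.894
v -2.668 0.199 2.154
v -4.107 -0.582 1.329
v -3.147 0.062 2.589
v -4.339 -1.044 1.741
v -3.379 -0.4 3.001
v -4.235 -1.654 1.974
v -3.275 -1.01 3.234
v -3.835 -2.179 1.937
v -2.875 -1.536 3.198
v -3.292 -2.419 1.646
v -2.332 -1.776 2.906
v -2.813 -2.282 1.211
v -1.853 -1.638 2.471
v 2.975 3.671 -2.133
v 3.465 3.325 -1.271
v 2.196 2.783 -0.766
v 1.705 3.129 -1.627
v 3.317 3.789 -1.147
v 2.047 3.246 -0.642
v 3.09 4.226 -1.248
v 1.82 3.683 -0.743
v 2.836 4.535 -1.552
v 1.567 3.993 -1.047
v 2.614 4.647 -1.989
v 1.345 4.104 -1.484
v 2.475 4.535 -2.459
v 1.206 3.993 -1.954
v 2.45 4.226 -2.854
v 1.181 3.683 -2.349
v 2.546 3.789 -3.084
v 1.276 3.246 -2.579
v 2.739 3.325 -3.096
v 1.47 2.783 -2.59
v 2.987 2.941 -2.887
v 1.717 2.398 -2.382
v 3.231 2.724 -2.505
v 1.962 2.181 -2
v 3.417 2.724 -2.038
v 2.148 2.181 -1.533
v 3.502 2.941 -1.593
v 2.232 2.398 -1.088
v -3.346 1.535 -0.915
v -2.136 1.32 -0.749
v -3.544 -0.26 -1.791
v -2.334 -0.475 -1.625
v -3.098 -0.439 -0.648
v -2.975 0.671 -0.106
v -2.705 0.389 -2.434
v -2.582 1.499 -1.892
v -1.739 0.612 -1.687
v -1.982 0.1 -0.583
v -3.698 0.96 -1.957
v -3.941 0.448 -0.853
f 2 1 5
f 2 5 3
f 3 5 6
f 3 6 4
f 5 1 7
f 5 7 6
f 6 7 8
f 6 8 4
f 7 1 9
f 7 9 8
f 8 9 10
f 8 10 4
f 9 1 11
f 9 11 10
f 10 11 12
f 10 12 4
f 11 1 13
f 11 13 12
f 12 13 14
f 12 14 4
f 13 1 15
f 13 15 14
f 14 15 16
f 14 16 4
f 15 1 17
f 15 17 16
f 16 17 18
f 16 18 4
f 17 1 19
f 17 19 18
f 18 19 20
f 18 20 4
f 19 1 2
f 19 2 20
f 20 2 3
f 20 3 4
f 22 24 21
f 25 22 21
f 21 24 23
f 23 25 21
f 22 28 24
f 26 22 25
f 26 28 22
f 24 28 23
f 27 25 23
f 23 28 27
f 27 26 25
f 28 26 27
f 30 29 33
f 30 33 31
f 31 33 34
f 31 34 32
f 33 29 35
f 33 35 34
f 34 35 36
f 34 36 32
f 35 29 37
f 35 37 36
f 36 37 38
f 36 38 32
f 37 29 39
f 37 39 38
f 38 39 40
f 38 40 32
f 39 29 41
f 39 41 40
f 40 41 42
f 40 42 32
f 41 29 43
f 41 43 42
f 42 43 44
f 42 44 32
f 43 29 45
f 43 45 44
f 44 45 46
f 44 46 32
f 45 29 47
f 45 47 46
f 46 47 48
f 46 48 32
f 47 29 49
f 47 49 48
f 48 49 50
f 48 50 32
f 49 29 30
f 49 30 50
f 50 30 31
f 50 31 32
f 52 51 55
f 52 55 53
f 53 55 56
f 53 56 54
f 55 51 57
f 55 57 56
f 56 57 58
f 56 58 54
f 57 51 59
f 57 59 58
f 58 59 60
f 58 60 54
f 59 51 61
f 59 61 60
f 60 61 62
f 60 62 54
f 61 51 63
f 61 63 62
f 62 63 64
f 62 64 54
f 63 51 65
f 63 65 64
f 64 65 66
f 64 66 54
f 65 51 67
f 65 67 66
f 66 67 68
f 66 68 54
f 67 51 69
f 67 69 68
f 68 69 70
f 68 70 54
f 69 51 71
f 69 71 70
f 70 71 72
f 70 72 54
f 71 51 73
f 71 73 72
f 72 73 74
f 72 74 54
f 73 51 75
f 73 75 74
f 74 75 76
f 74 76 54
f 75 51 77
f 75 77 76
f 76 77 78
f 76 78 54
f 77 51 52
f 77 52 78
f 78 52 53
f 78 53 54
f 79 90 84
f 79 84 80
f 79 80 86
f 79 86 89
f 79 89 90
f 80 84 88
f 84 90 83
f 90 89 81
f 89 86 85
f 86 80 87
f 82 88 83
f 82 83 81
f 82 81 85
f 82 85 87
f 82 87 88
f 83 88 84
f 81 83 90
f 85 81 89
f 87 85 86
f 88 87 80



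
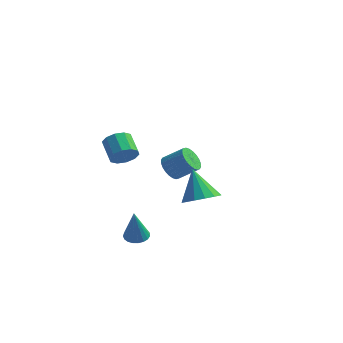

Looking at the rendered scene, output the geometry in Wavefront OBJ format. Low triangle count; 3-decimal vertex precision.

v -0.553 -3.765 -3.022
v -0.08 -3.402 -2.954
v -0.467 -4.195 -1.338
v -0.27 -3.249 -2.904
v -0.51 -3.184 -2.876
v -0.756 -3.22 -2.872
v -0.968 -3.35 -2.894
v -1.108 -3.552 -2.939
v -1.152 -3.79 -2.997
v -1.093 -4.024 -3.06
v -0.94 -4.213 -3.117
v -0.721 -4.325 -3.157
v -0.472 -4.339 -3.173
v -0.238 -4.255 -3.163
v -0.058 -4.085 -3.129
v 0.036 -3.86 -3.077
v 0.029 -3.619 -3.014
v -1.305 -3.361 1.661
v -0.758 -3.104 2.015
v -1.448 -2.403 2.572
v -1.995 -2.659 2.219
v -0.808 -2.868 1.656
v -1.498 -2.166 2.213
v -1.048 -2.82 1.299
v -1.737 -2.119 1.856
v -1.386 -2.979 1.08
v -2.075 -2.277 1.638
v -1.694 -3.283 1.084
v -2.383 -2.582 1.641
v -1.852 -3.617 1.308
v -2.542 -2.916 1.865
v -1.802 -3.854 1.667
v -2.492 -3.152 2.224
v -1.563 -3.901 2.024
v -2.252 -3.2 2.581
v -1.225 -3.743 2.242
v -1.914 -3.041 2.8
v -0.917 -3.438 2.239
v -1.606 -2.737 2.796
v 1.55 -1.369 -1.459
v 2.272 -0.793 -1.347
v 0.83 -0.751 -0.001
v 1.954 -0.545 -1.609
v 1.527 -0.517 -1.831
v 1.107 -0.717 -1.954
v 0.805 -1.092 -1.944
v 0.703 -1.541 -1.804
v 0.828 -1.944 -1.572
v 1.146 -2.193 -1.309
v 1.572 -2.221 -1.087
v 1.992 -2.021 -0.965
v 2.294 -1.646 -0.975
v 2.396 -1.196 -1.115
v -1.635 2.321 -2.11
v -1.357 2.772 -2.613
v -0.367 3.009 -1.853
v -0.645 2.559 -1.35
v -1.517 2.951 -2.46
v -0.527 3.188 -1.7
v -1.695 3.035 -2.254
v -0.705 3.272 -1.494
v -1.864 3.01 -2.026
v -0.874 3.247 -1.267
v -1.998 2.88 -1.811
v -1.008 3.117 -1.051
v -2.077 2.665 -1.641
v -1.087 2.902 -0.882
v -2.088 2.398 -1.543
v -1.099 2.635 -0.783
v -2.031 2.119 -1.531
v -1.041 2.356 -0.771
v -1.913 1.871 -1.607
v -0.923 2.108 -0.847
v -1.753 1.692 -1.76
v -0.763 1.929 -1
v -1.575 1.608 -1.966
v -0.585 1.845 -1.206
v -1.406 1.633 -2.193
v -0.416 1.87 -1.434
v -1.272 1.763 -2.409
v -0.282 2 -1.649
v -1.193 1.978 -2.578
v -0.203 2.215 -1.819
v -1.181 2.245 -2.677
v -0.192 2.482 -1.917
v -1.239 2.524 -2.689
v -0.249 2.761 -1.929
f 2 1 4
f 2 4 3
f 4 1 5
f 4 5 3
f 5 1 6
f 5 6 3
f 6 1 7
f 6 7 3
f 7 1 8
f 7 8 3
f 8 1 9
f 8 9 3
f 9 1 10
f 9 10 3
f 10 1 11
f 10 11 3
f 11 1 12
f 11 12 3
f 12 1 13
f 12 13 3
f 13 1 14
f 13 14 3
f 14 1 15
f 14 15 3
f 15 1 16
f 15 16 3
f 16 1 17
f 16 17 3
f 17 1 2
f 17 2 3
f 19 18 22
f 19 22 20
f 20 22 23
f 20 23 21
f 22 18 24
f 22 24 23
f 23 24 25
f 23 25 21
f 24 18 26
f 24 26 25
f 25 26 27
f 25 27 21
f 26 18 28
f 26 28 27
f 27 28 29
f 27 29 21
f 28 18 30
f 28 30 29
f 29 30 31
f 29 31 21
f 30 18 32
f 30 32 31
f 31 32 33
f 31 33 21
f 32 18 34
f 32 34 33
f 33 34 35
f 33 35 21
f 34 18 36
f 34 36 35
f 35 36 37
f 35 37 21
f 36 18 38
f 36 38 37
f 37 38 39
f 37 39 21
f 38 18 19
f 38 19 39
f 39 19 20
f 39 20 21
f 41 40 43
f 41 43 42
f 43 40 44
f 43 44 42
f 44 40 45
f 44 45 42
f 45 40 46
f 45 46 42
f 46 40 47
f 46 47 42
f 47 40 48
f 47 48 42
f 48 40 49
f 48 49 42
f 49 40 50
f 49 50 42
f 50 40 51
f 50 51 42
f 51 40 52
f 51 52 42
f 52 40 53
f 52 53 42
f 53 40 41
f 53 41 42
f 55 54 58
f 55 58 56
f 56 58 59
f 56 59 57
f 58 54 60
f 58 60 59
f 59 60 61
f 59 61 57
f 60 54 62
f 60 62 61
f 61 62 63
f 61 63 57
f 62 54 64
f 62 64 63
f 63 64 65
f 63 65 57
f 64 54 66
f 64 66 65
f 65 66 67
f 65 67 57
f 66 54 68
f 66 68 67
f 67 68 69
f 67 69 57
f 68 54 70
f 68 70 69
f 69 70 71
f 69 71 57
f 70 54 72
f 70 72 71
f 71 72 73
f 71 73 57
f 72 54 74
f 72 74 73
f 73 74 75
f 73 75 57
f 74 54 76
f 74 76 75
f 75 76 77
f 75 77 57
f 76 54 78
f 76 78 77
f 77 78 79
f 77 79 57
f 78 54 80
f 78 80 79
f 79 80 81
f 79 81 57
f 80 54 82
f 80 82 81
f 81 82 83
f 81 83 57
f 82 54 84
f 82 84 83
f 83 84 85
f 83 85 57
f 84 54 86
f 84 86 85
f 85 86 87
f 85 87 57
f 86 54 55
f 86 55 87
f 87 55 56
f 87 56 57



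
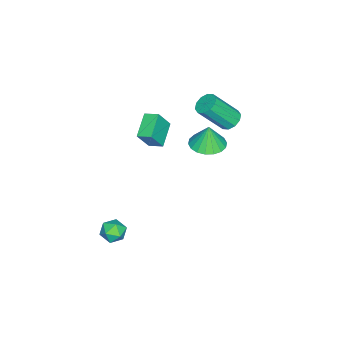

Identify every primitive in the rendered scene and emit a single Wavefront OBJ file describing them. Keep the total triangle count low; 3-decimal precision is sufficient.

v -2.785 0.855 1.764
v -2.264 1.317 1.841
v -1.515 0.207 3.433
v -2.035 -0.255 3.356
v -2.596 1.446 2.087
v -1.846 0.337 3.679
v -2.999 1.35 2.21
v -2.25 0.24 3.802
v -3.321 1.064 2.163
v -2.571 -0.045 3.754
v -3.438 0.699 1.963
v -2.688 -0.411 3.555
v -3.305 0.393 1.687
v -2.556 -0.717 3.279
v -2.974 0.263 1.441
v -2.224 -0.846 3.033
v -2.57 0.36 1.318
v -1.821 -0.75 2.91
v -2.249 0.645 1.366
v -1.499 -0.464 2.957
v -2.132 1.011 1.565
v -1.382 -0.099 3.157
v 0.591 0.937 2.725
v 1.333 1.577 2.716
v 0.569 0.983 4.055
v 0.982 1.835 2.701
v 0.553 1.916 2.691
v 0.132 1.802 2.688
v -0.198 1.517 2.692
v -0.372 1.117 2.703
v -0.355 0.682 2.719
v -0.151 0.297 2.735
v 0.2 0.039 2.75
v 0.629 -0.042 2.76
v 1.05 0.072 2.763
v 1.38 0.357 2.759
v 1.554 0.757 2.748
v 1.537 1.192 2.732
v 3.226 -2.637 -4.381
v 3.651 -2.595 -3.731
v 2.829 -3.785 -4.049
v 3.254 -3.743 -3.399
v 2.629 -3.289 -3.485
v 2.874 -2.579 -3.69
v 3.606 -3.801 -4.09
v 3.851 -3.091 -4.295
v 3.886 -3.315 -3.551
v 3.282 -2.998 -3.177
v 3.198 -3.382 -4.603
v 2.594 -3.065 -4.229
v -2.684 -3.328 0.064
v -2.665 -2.498 0.323
v -1.289 -3.15 -0.611
v -1.27 -2.32 -0.352
v -2.05 -3.72 1.272
v -2.031 -2.89 1.531
v -0.655 -3.542 0.597
v -0.636 -2.712 0.856
f 2 1 5
f 2 5 3
f 3 5 6
f 3 6 4
f 5 1 7
f 5 7 6
f 6 7 8
f 6 8 4
f 7 1 9
f 7 9 8
f 8 9 10
f 8 10 4
f 9 1 11
f 9 11 10
f 10 11 12
f 10 12 4
f 11 1 13
f 11 13 12
f 12 13 14
f 12 14 4
f 13 1 15
f 13 15 14
f 14 15 16
f 14 16 4
f 15 1 17
f 15 17 16
f 16 17 18
f 16 18 4
f 17 1 19
f 17 19 18
f 18 19 20
f 18 20 4
f 19 1 21
f 19 21 20
f 20 21 22
f 20 22 4
f 21 1 2
f 21 2 22
f 22 2 3
f 22 3 4
f 24 23 26
f 24 26 25
f 26 23 27
f 26 27 25
f 27 23 28
f 27 28 25
f 28 23 29
f 28 29 25
f 29 23 30
f 29 30 25
f 30 23 31
f 30 31 25
f 31 23 32
f 31 32 25
f 32 23 33
f 32 33 25
f 33 23 34
f 33 34 25
f 34 23 35
f 34 35 25
f 35 23 36
f 35 36 25
f 36 23 37
f 36 37 25
f 37 23 38
f 37 38 25
f 38 23 24
f 38 24 25
f 39 50 44
f 39 44 40
f 39 40 46
f 39 46 49
f 39 49 50
f 40 44 48
f 44 50 43
f 50 49 41
f 49 46 45
f 46 40 47
f 42 48 43
f 42 43 41
f 42 41 45
f 42 45 47
f 42 47 48
f 43 48 44
f 41 43 50
f 45 41 49
f 47 45 46
f 48 47 40
f 52 54 51
f 55 52 51
f 51 54 53
f 53 55 51
f 52 58 54
f 56 52 55
f 56 58 52
f 54 58 53
f 57 55 53
f 53 58 57
f 57 56 55
f 58 56 57

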